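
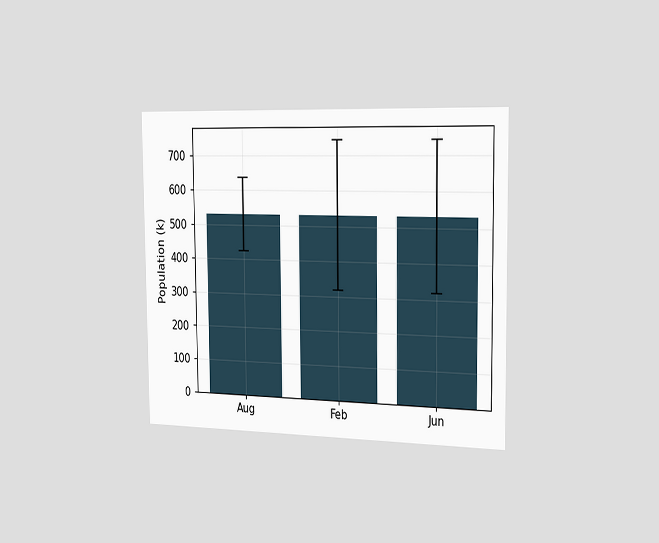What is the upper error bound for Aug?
The chart is viewed slightly from the right. The Aug bar's upper whisker reaches 636k.

636k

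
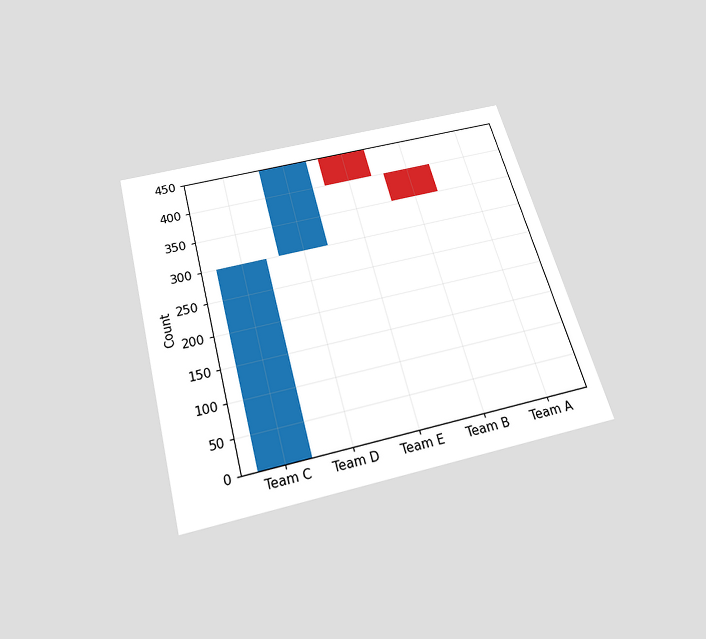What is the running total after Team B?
350

The chart is tilted about 15° counter-clockwise and viewed slightly from below. After Team B the running total reaches 350.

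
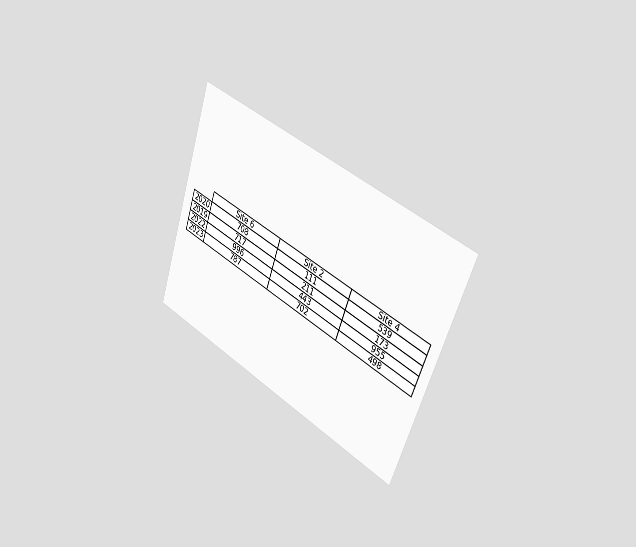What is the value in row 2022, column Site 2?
The chart is tilted about 20° clockwise and viewed slightly from the right. The (2022, Site 2) cell reads 443.

443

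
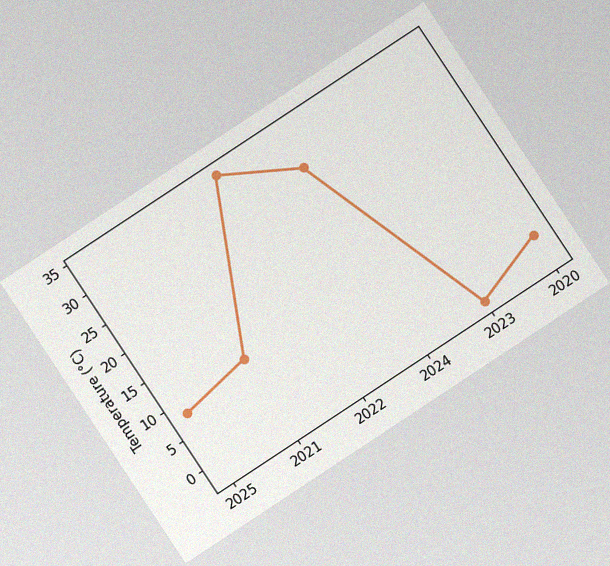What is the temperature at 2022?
The chart is tilted about 33° counter-clockwise, with some photo noise. At 2022, the line is at 34°C.

34°C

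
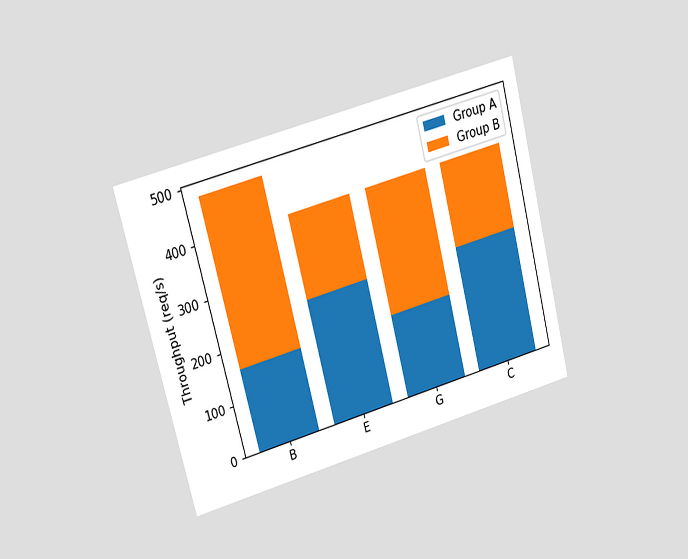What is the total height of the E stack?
The chart is tilted about 15° counter-clockwise and viewed at a slight angle. The E stack's top reaches 400req/s on the y-axis.

400req/s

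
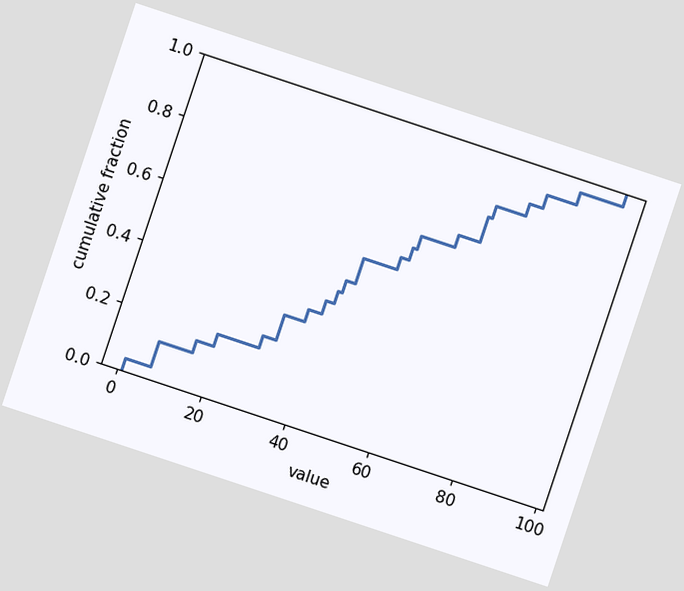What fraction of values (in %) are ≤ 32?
The chart is tilted about 18° clockwise. At x=32 the ECDF step is at 32%.

32%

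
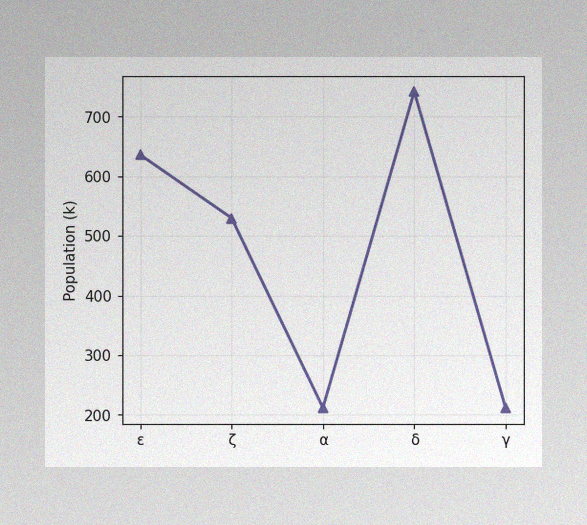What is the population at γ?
212k

The image has some photo noise and uneven lighting. At γ, the line is at 212k.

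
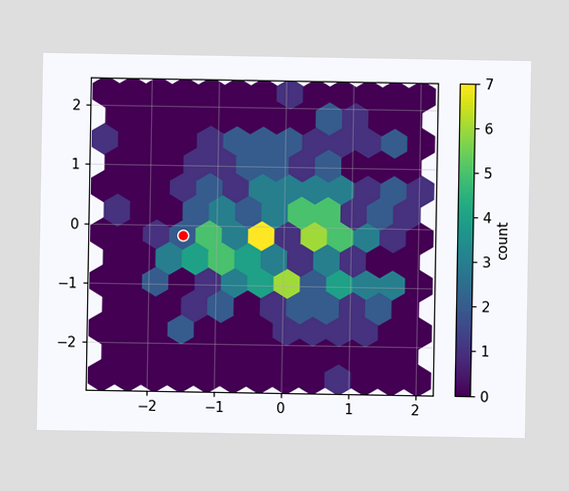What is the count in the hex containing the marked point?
2

The marked hex reads 2 on the colorbar.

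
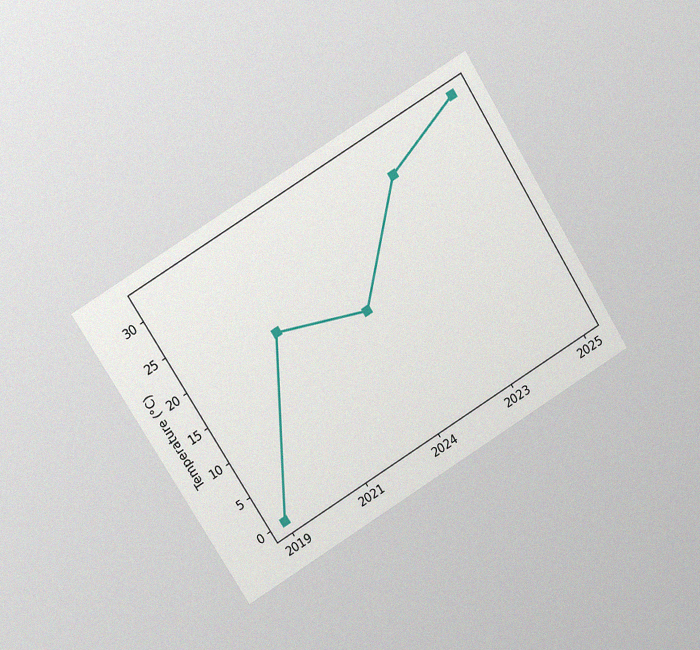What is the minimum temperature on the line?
The chart is tilted about 32° counter-clockwise and viewed at a slight angle, with some photo noise. The lowest point is at 2019, and reading across to the y-axis gives 0°C.

0°C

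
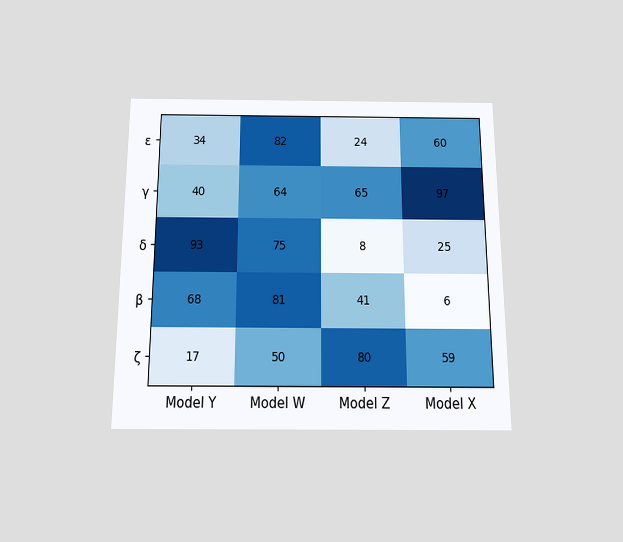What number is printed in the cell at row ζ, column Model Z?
80

The chart is viewed slightly from below. The (ζ, Model Z) cell reads 80.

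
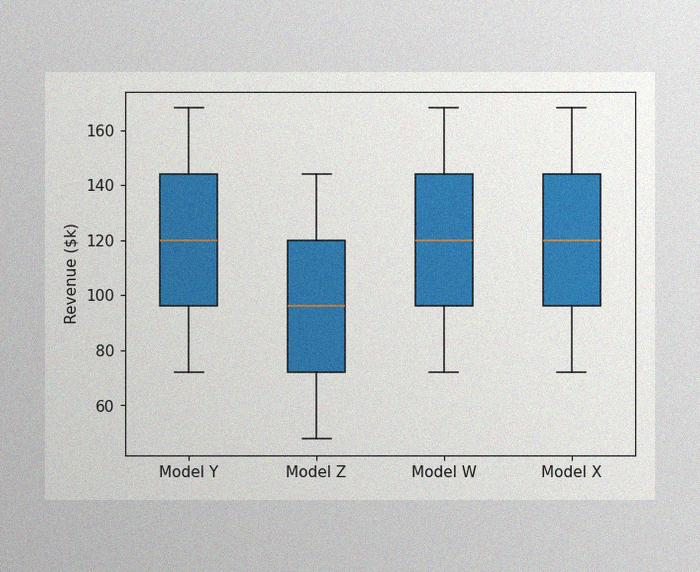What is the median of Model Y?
The image has some photo noise and uneven lighting. The median line in the Model Y box sits at $120k.

$120k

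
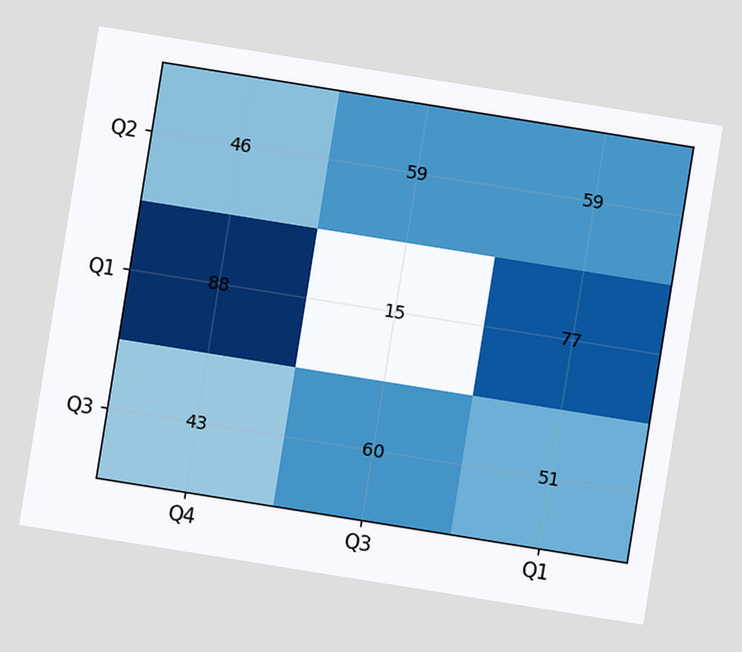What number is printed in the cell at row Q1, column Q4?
The chart is tilted about 9° clockwise. The (Q1, Q4) cell reads 88.

88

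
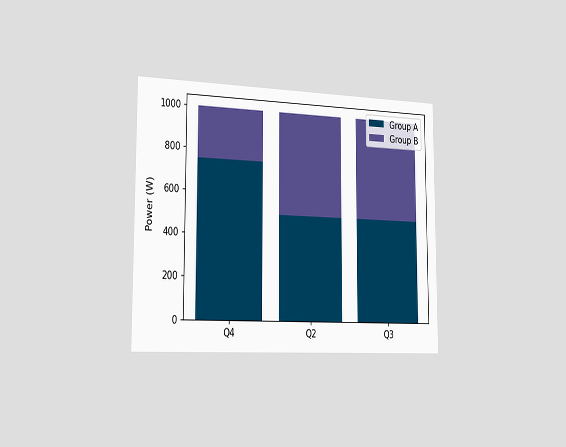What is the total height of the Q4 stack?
The chart is viewed slightly from the left. The Q4 stack's top reaches 1000W on the y-axis.

1000W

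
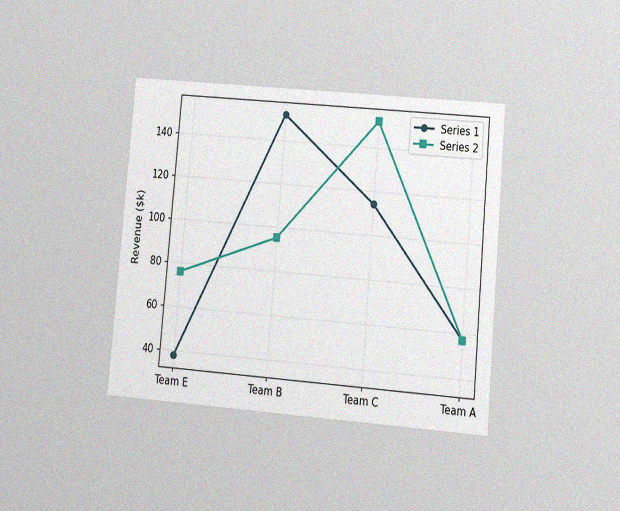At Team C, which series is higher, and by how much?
The chart is tilted about 5° clockwise and viewed at a slight angle, with some photo noise. At Team C, Series 2 sits above the other line by $38k.

Series 2, by $38k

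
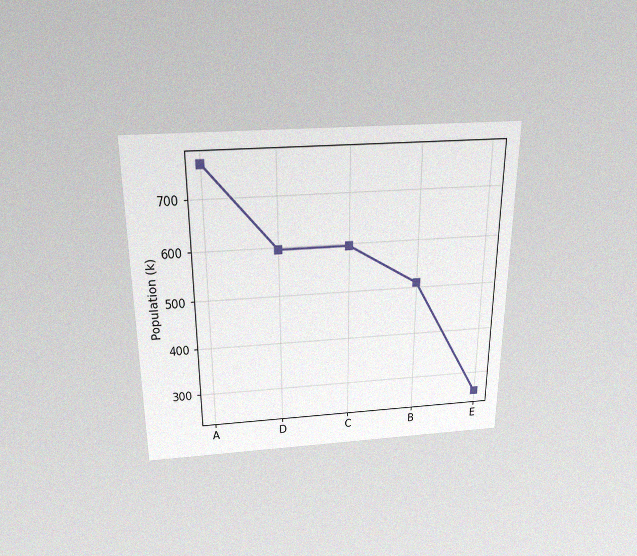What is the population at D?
595k

The chart is viewed slightly from above, with some photo noise. At D, the line is at 595k.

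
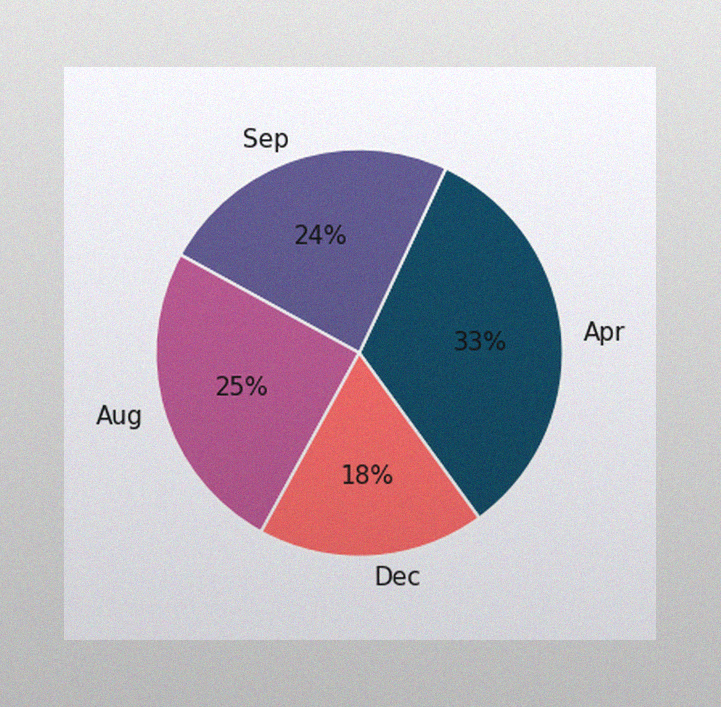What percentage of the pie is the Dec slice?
18%

The image has some photo noise and uneven lighting. The Dec slice takes up 18% of the pie.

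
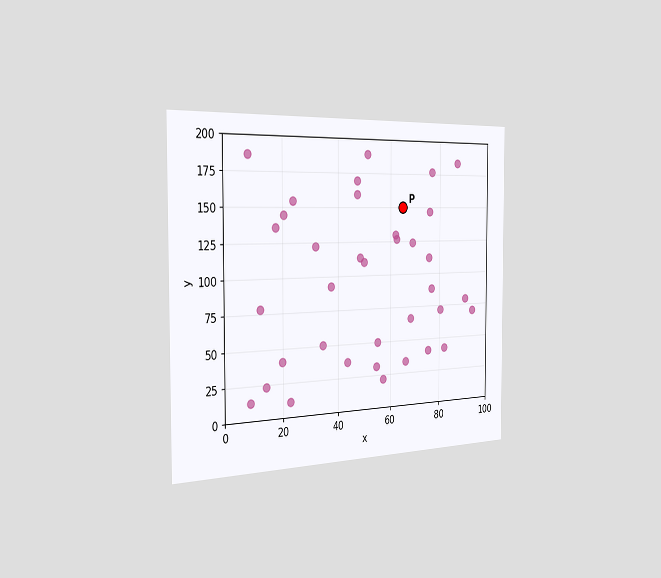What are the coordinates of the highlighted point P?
(65, 150)

The chart is viewed slightly from the left. Following the gridlines from P to each axis, P sits at (65, 150).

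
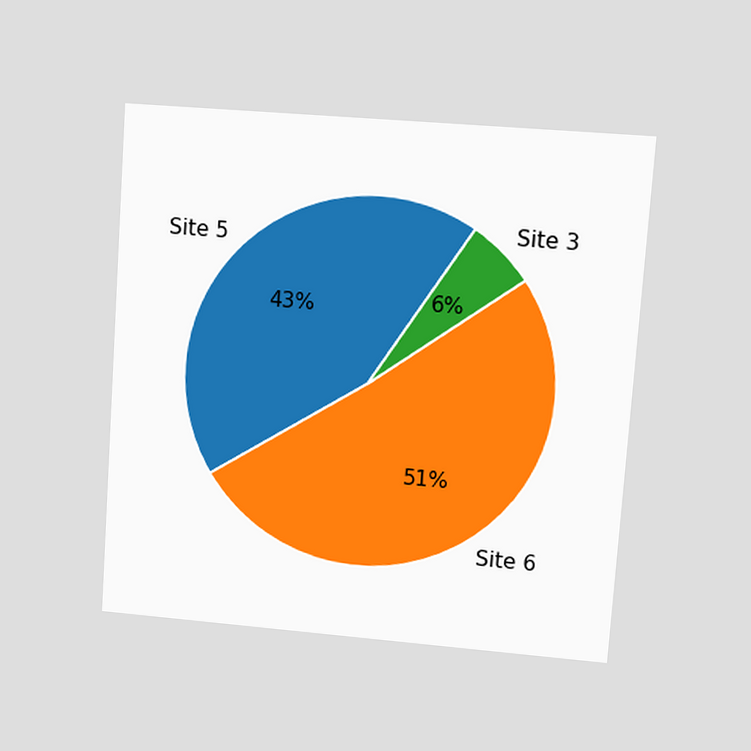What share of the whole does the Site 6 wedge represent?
The chart is tilted about 4° clockwise and viewed at a slight angle. The Site 6 slice takes up 51% of the pie.

51%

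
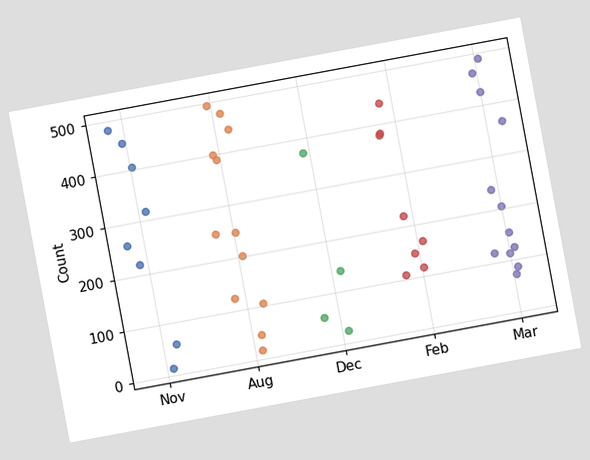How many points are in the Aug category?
The chart is tilted about 10° counter-clockwise. Counting the markers in the Aug column gives 12.

12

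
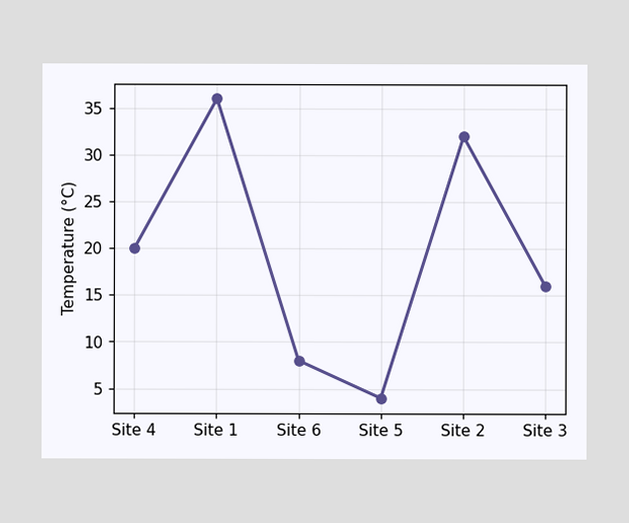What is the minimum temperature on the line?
4°C

The lowest point is at Site 5, and reading across to the y-axis gives 4°C.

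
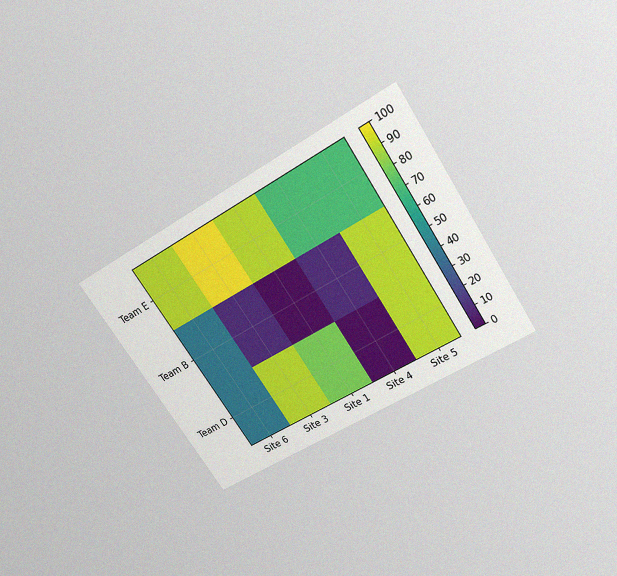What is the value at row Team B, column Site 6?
The chart is tilted about 33° counter-clockwise and viewed slightly from above, with some photo noise. Matching cell (Team B, Site 6) against the colorbar gives 40.

40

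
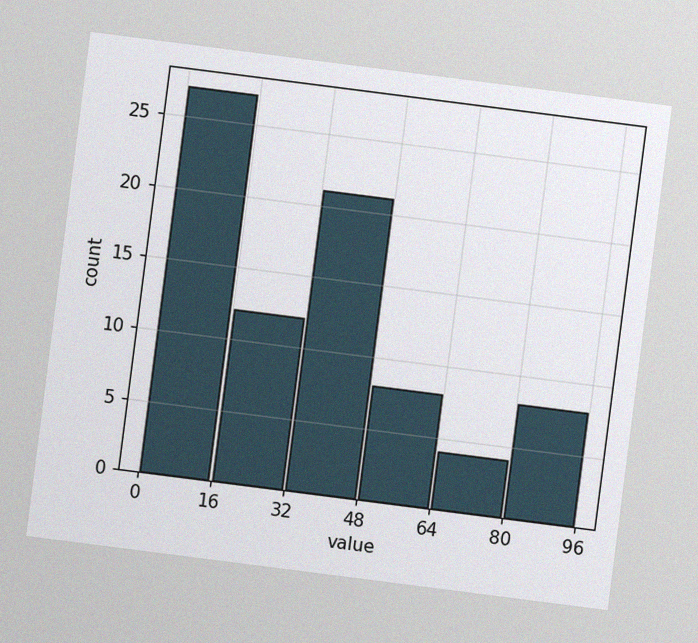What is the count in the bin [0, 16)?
27

The chart is tilted about 7° clockwise, with some photo noise. The [0, 16) bin has height 27.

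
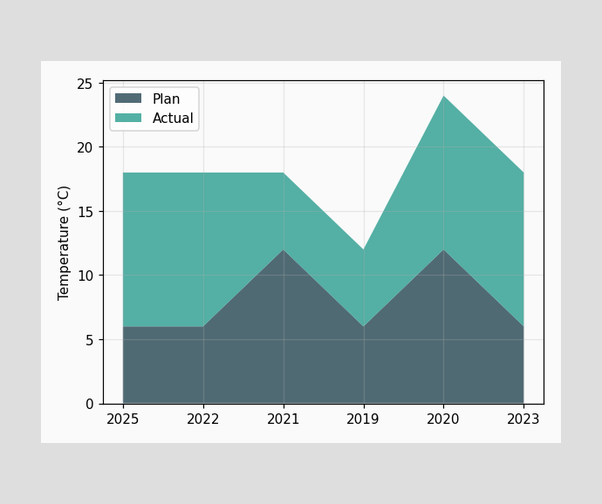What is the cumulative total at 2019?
12°C

The stacked total at 2019 reaches 12°C.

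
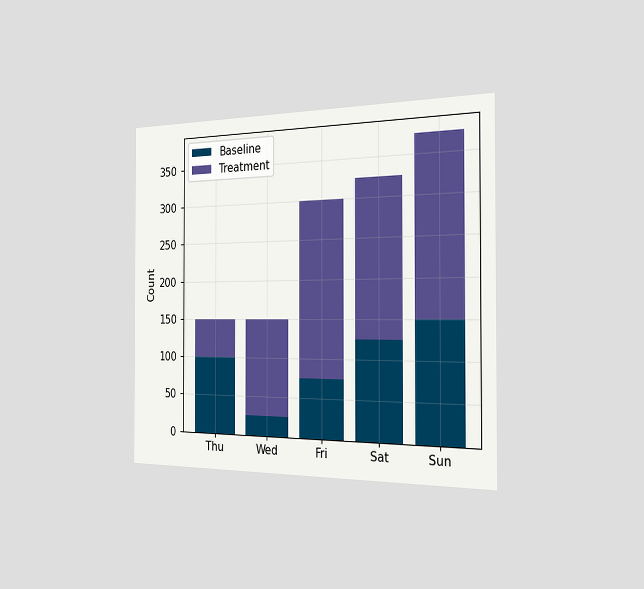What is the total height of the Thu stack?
150

The chart is viewed slightly from the right. The Thu stack's top reaches 150 on the y-axis.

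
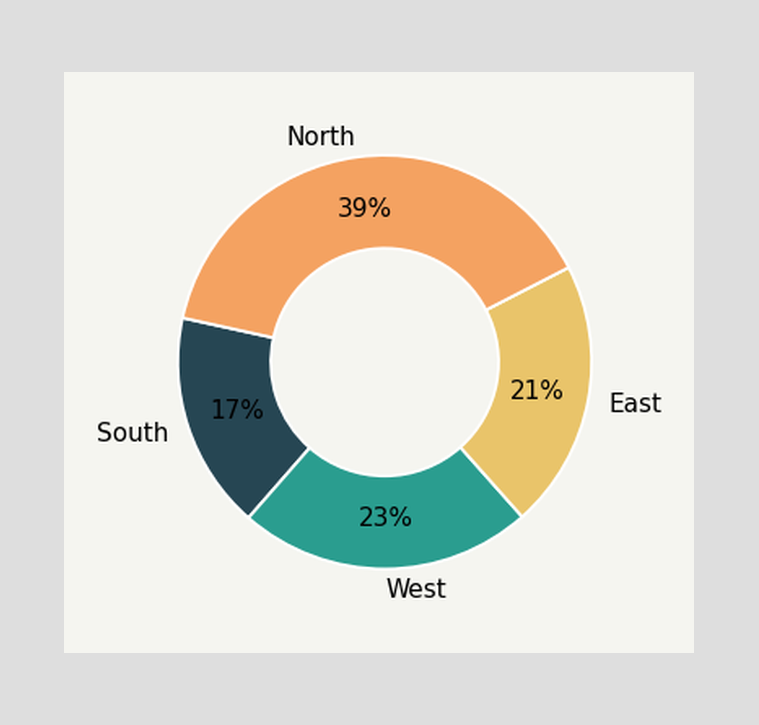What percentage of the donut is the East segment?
The East segment takes up 21% of the ring.

21%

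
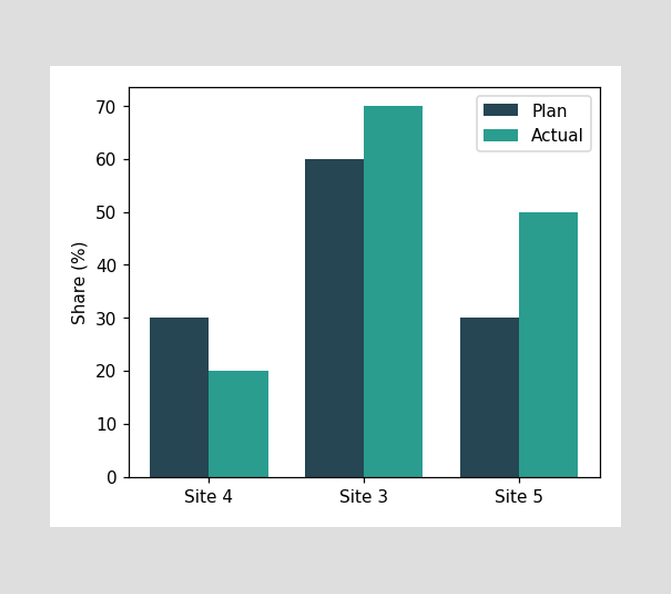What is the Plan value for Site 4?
30%

The Plan bar at Site 4 reaches 30% on the y-axis.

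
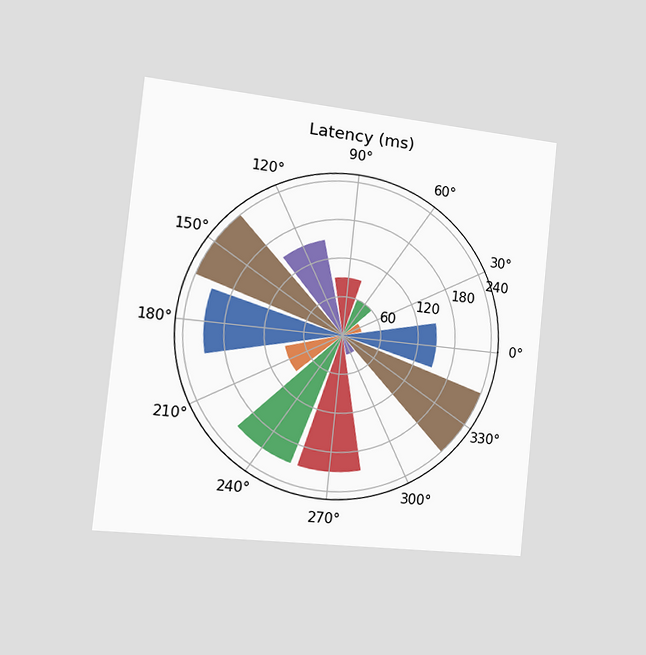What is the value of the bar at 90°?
90ms

The chart is tilted about 6° clockwise and viewed slightly from the left. The bar at 90° reaches 90ms on the radial axis.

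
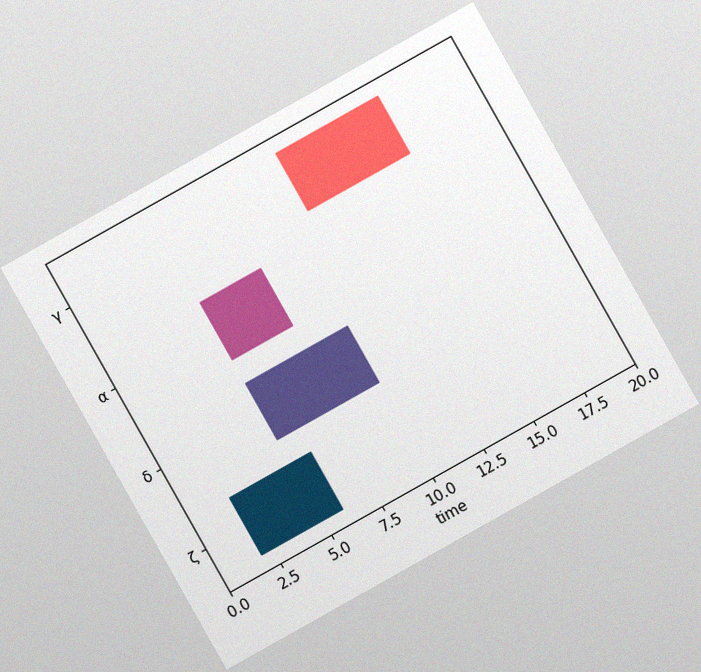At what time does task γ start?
11

The chart is tilted about 29° counter-clockwise, with some photo noise. The γ bar begins at t=11.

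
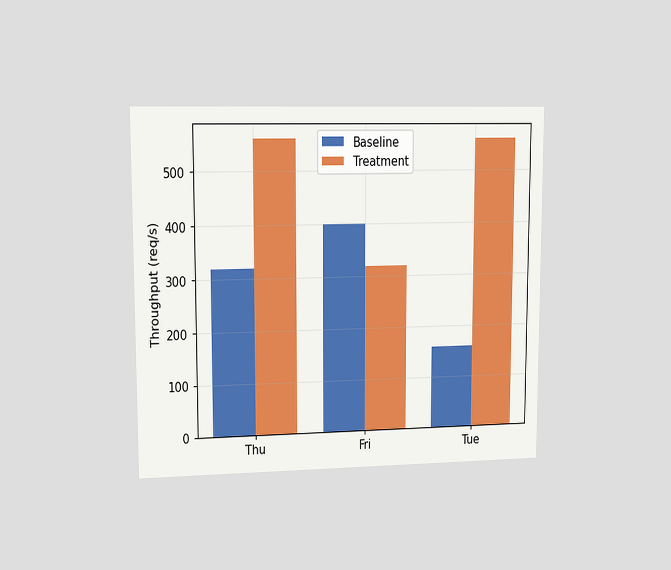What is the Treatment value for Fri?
The chart is viewed at a slight angle. The Treatment bar at Fri reaches 320req/s on the y-axis.

320req/s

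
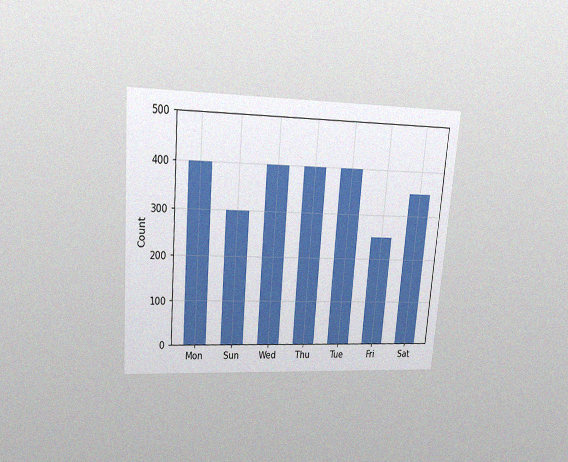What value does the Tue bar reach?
The chart is tilted about 5° clockwise and viewed slightly from above, with some photo noise. Reading along the chart's y-axis, the Tue bar reaches 400.

400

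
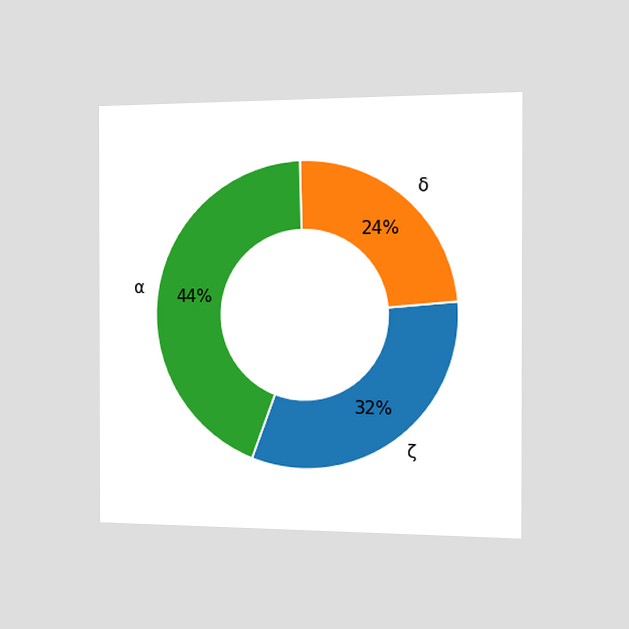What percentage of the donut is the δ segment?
24%

The chart is viewed slightly from the right. The δ segment takes up 24% of the ring.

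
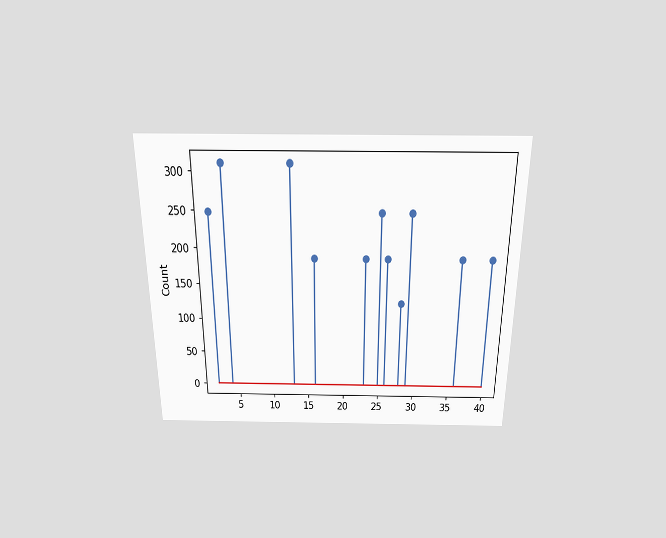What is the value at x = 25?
248

The chart is viewed slightly from above. The stem at x=25 reaches 248.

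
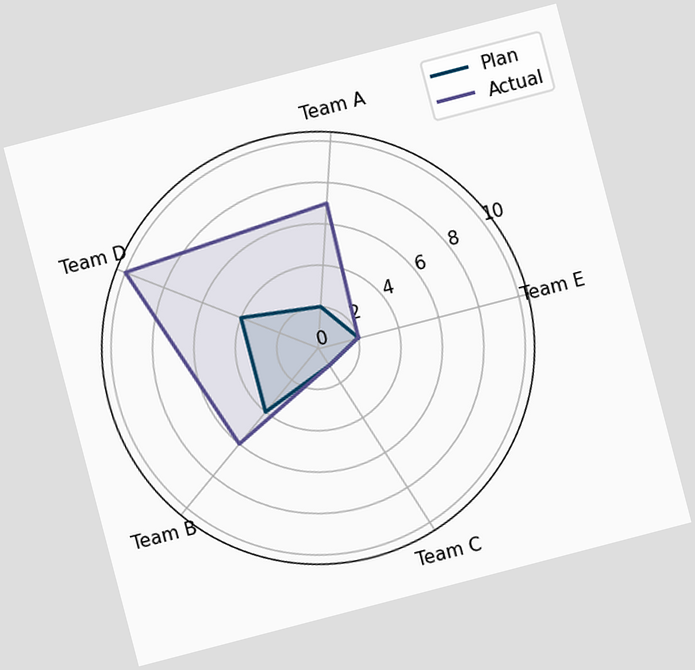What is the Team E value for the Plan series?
2

The chart is tilted about 15° counter-clockwise. On the Team E axis, Plan reaches 2.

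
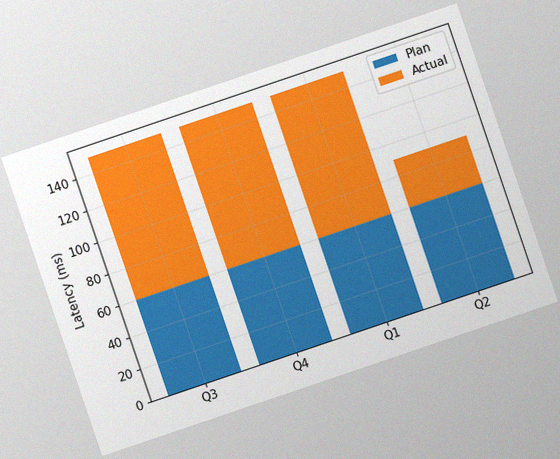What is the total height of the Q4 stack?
150ms

The chart is tilted about 19° counter-clockwise, with some photo noise. The Q4 stack's top reaches 150ms on the y-axis.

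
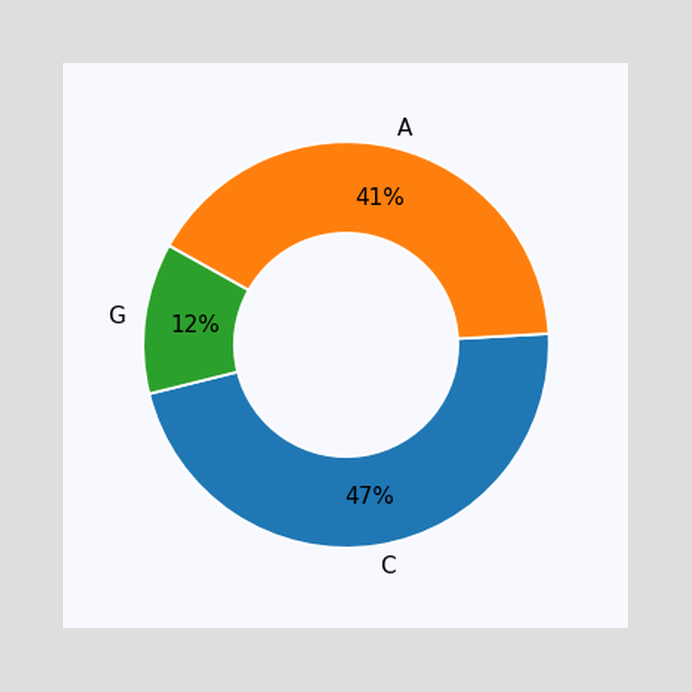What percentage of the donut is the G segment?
12%

The G segment takes up 12% of the ring.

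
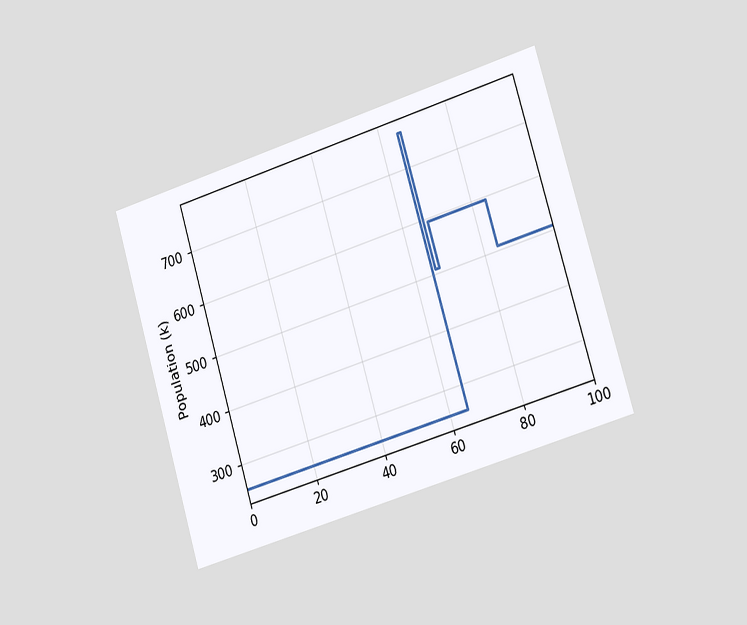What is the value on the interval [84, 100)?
510k

The chart is tilted about 17° counter-clockwise and viewed slightly from the right. On [84, 100) the step sits at 510k.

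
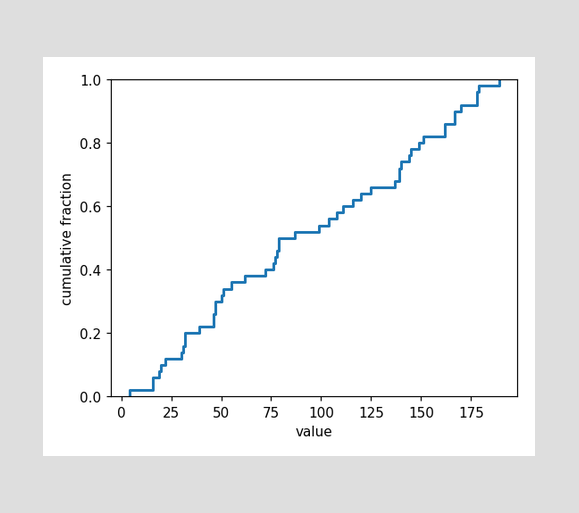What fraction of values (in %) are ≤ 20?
At x=20 the ECDF step is at 10%.

10%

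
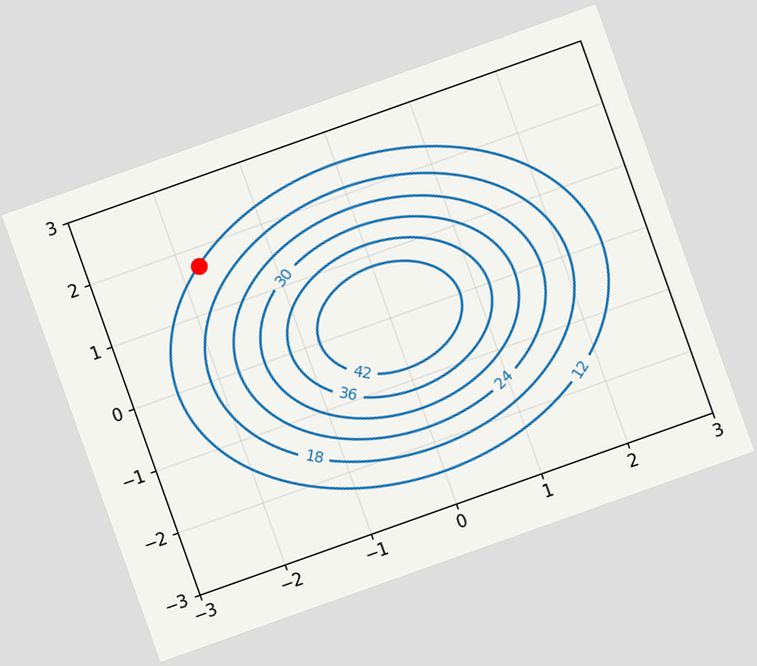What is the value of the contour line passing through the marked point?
12

The chart is tilted about 20° counter-clockwise. The marked point sits on the contour labelled 12.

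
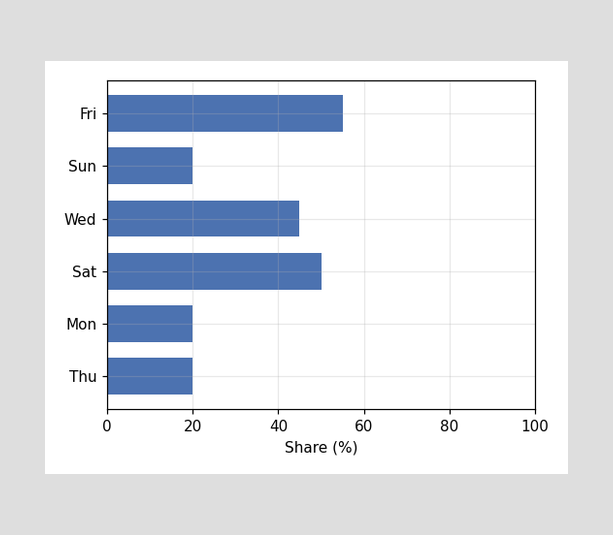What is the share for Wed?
Reading along the chart's x-axis, the Wed bar reaches 45%.

45%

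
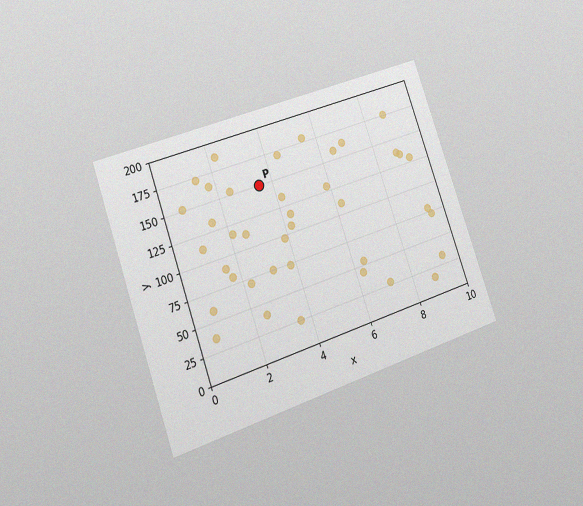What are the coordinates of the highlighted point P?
The chart is tilted about 19° counter-clockwise and viewed at a slight angle, with some photo noise. Following the gridlines from P to each axis, P sits at (3.5, 150).

(3.5, 150)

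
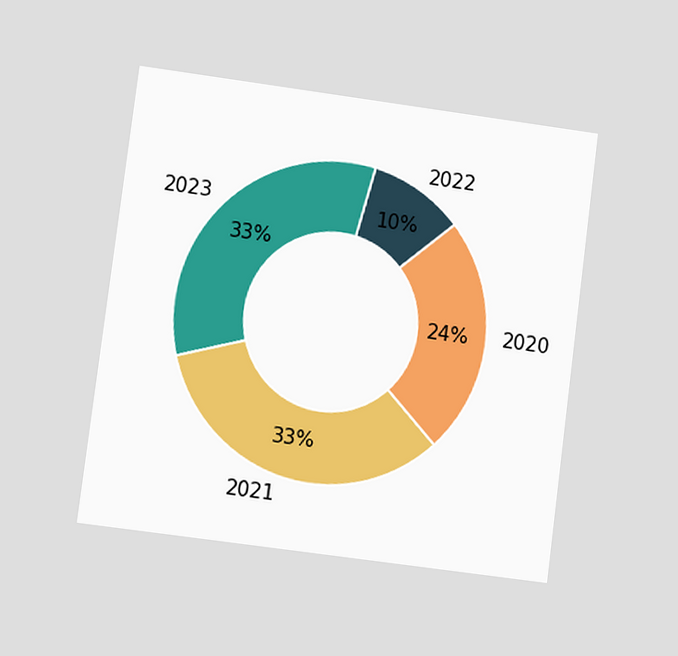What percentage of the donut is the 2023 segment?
The chart is tilted about 7° clockwise and viewed at a slight angle. The 2023 segment takes up 33% of the ring.

33%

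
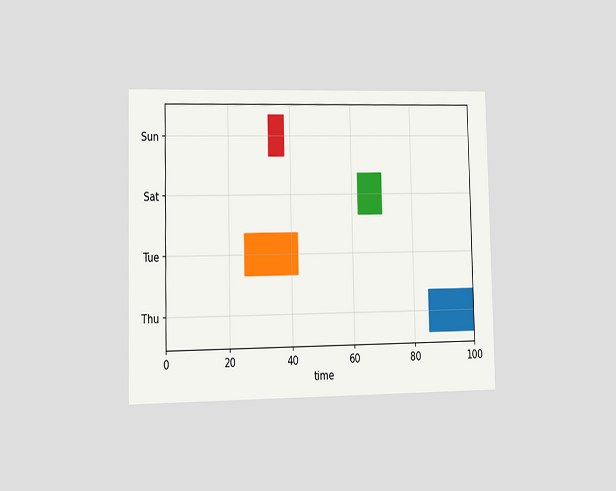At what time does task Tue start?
25

The chart is viewed slightly from the left. The Tue bar begins at t=25.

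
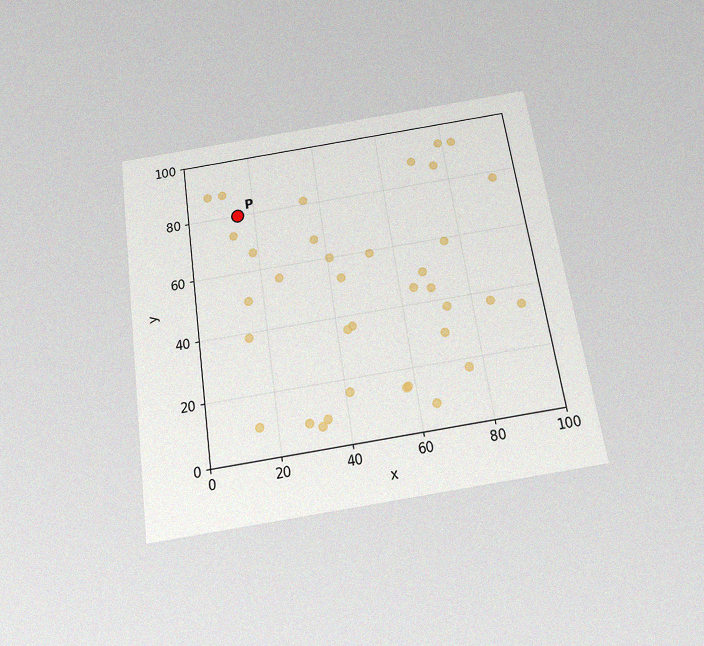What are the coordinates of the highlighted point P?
The chart is tilted about 8° counter-clockwise and viewed slightly from below, with some photo noise. Following the gridlines from P to each axis, P sits at (15, 80).

(15, 80)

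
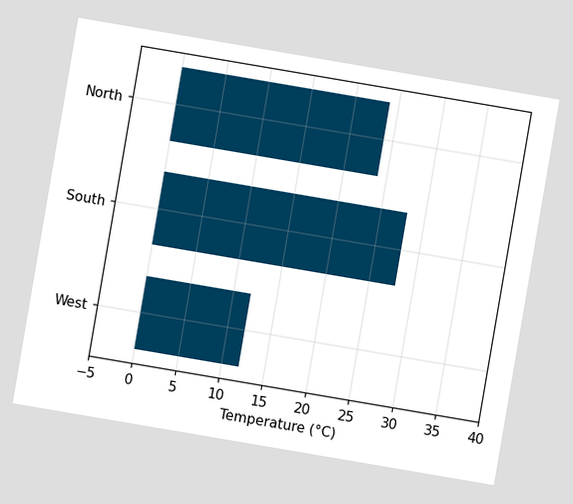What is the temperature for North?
The chart is tilted about 10° clockwise. Reading along the chart's x-axis, the North bar reaches 24°C.

24°C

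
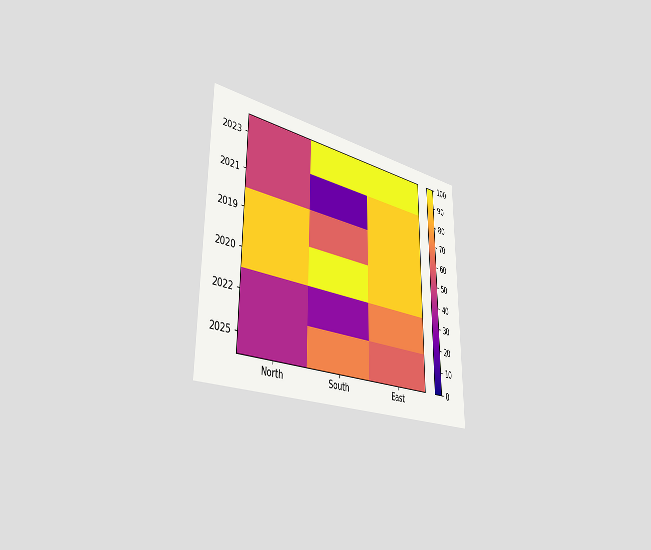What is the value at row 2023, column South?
The chart is viewed slightly from the left. Matching cell (2023, South) against the colorbar gives 100.

100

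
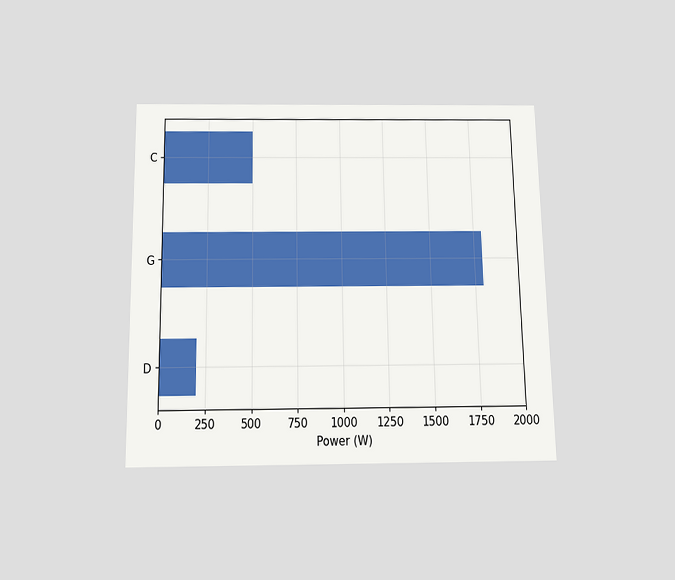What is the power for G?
The chart is viewed slightly from below. Reading along the chart's x-axis, the G bar reaches 1800W.

1800W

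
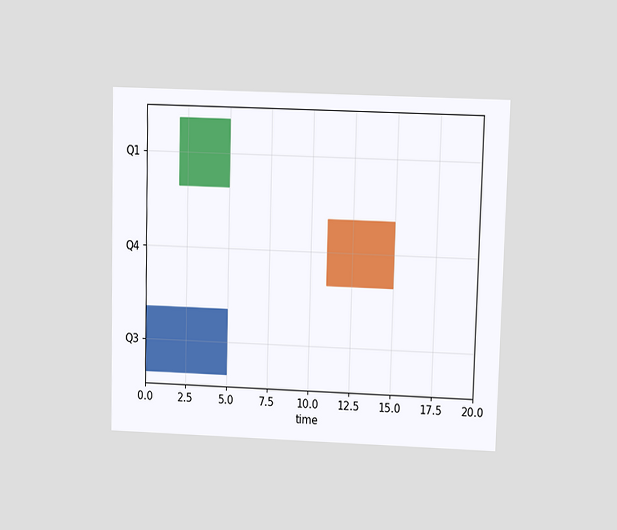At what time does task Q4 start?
11

The chart is viewed slightly from above. The Q4 bar begins at t=11.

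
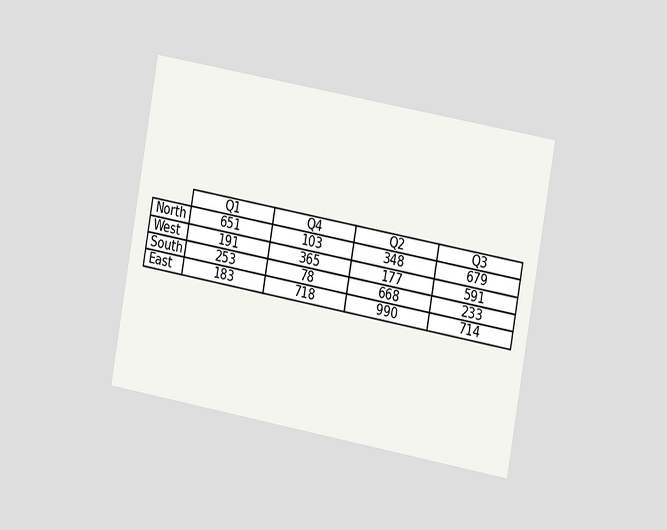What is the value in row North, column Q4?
The chart is tilted about 10° clockwise and viewed slightly from the right. The (North, Q4) cell reads 103.

103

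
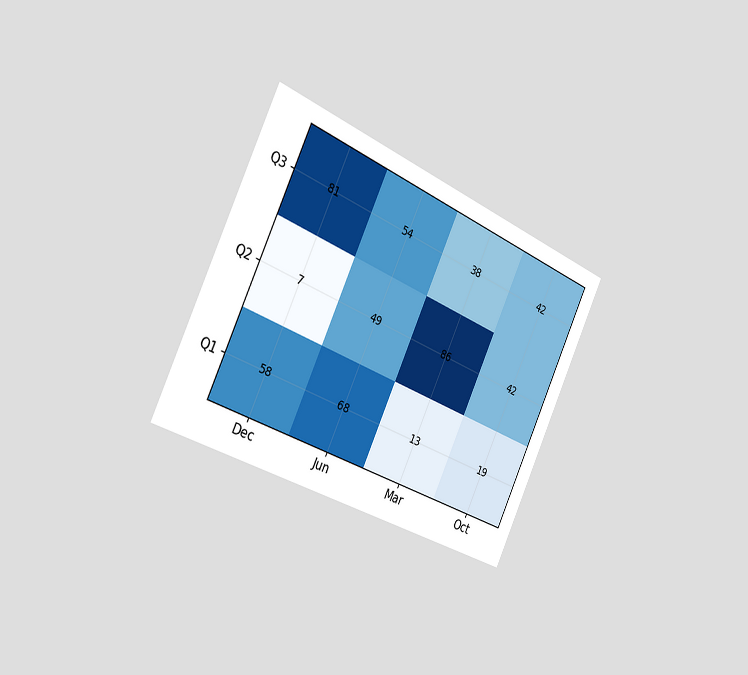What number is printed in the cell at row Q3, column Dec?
The chart is tilted about 25° clockwise and viewed slightly from the left. The (Q3, Dec) cell reads 81.

81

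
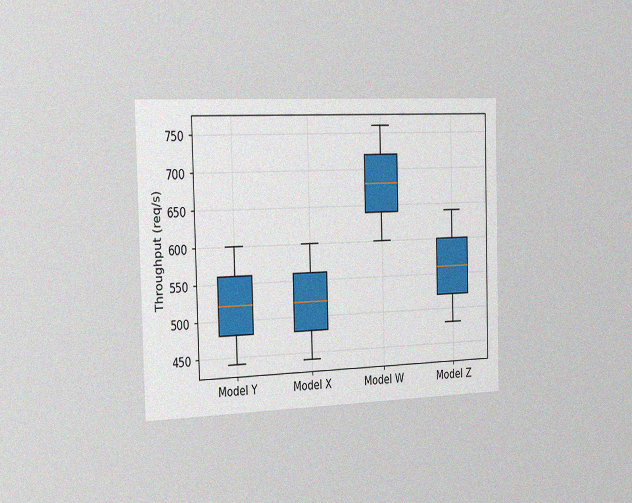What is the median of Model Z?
560req/s

The chart is viewed slightly from the left, with some photo noise. The median line in the Model Z box sits at 560req/s.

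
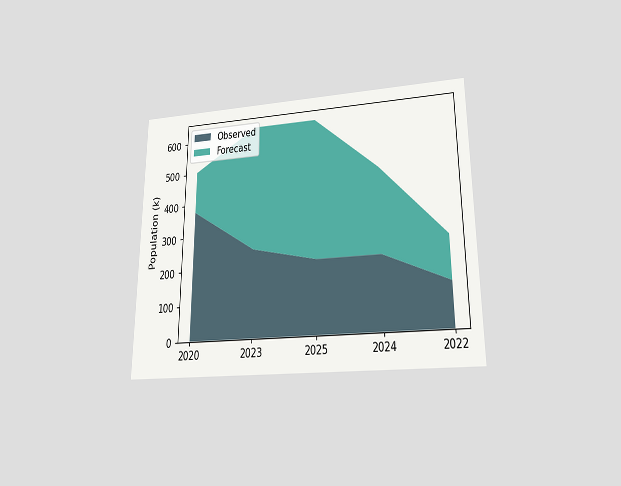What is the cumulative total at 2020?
504k

The chart is viewed slightly from below. The stacked total at 2020 reaches 504k.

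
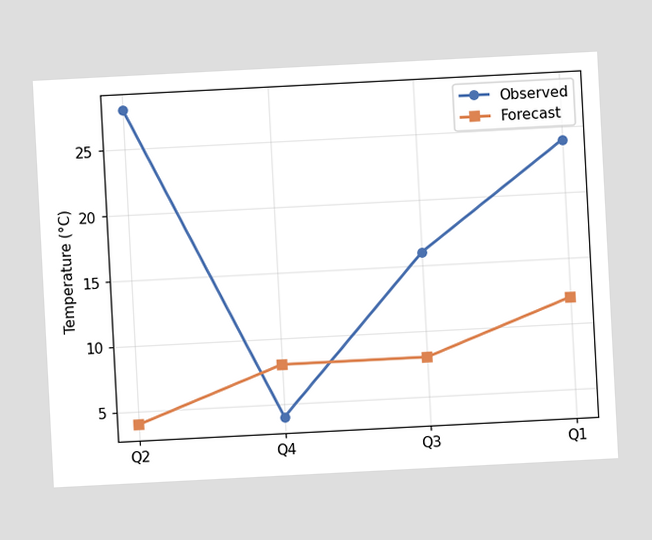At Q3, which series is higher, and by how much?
Observed, by 8°C

The chart is tilted about 3° counter-clockwise. At Q3, Observed sits above the other line by 8°C.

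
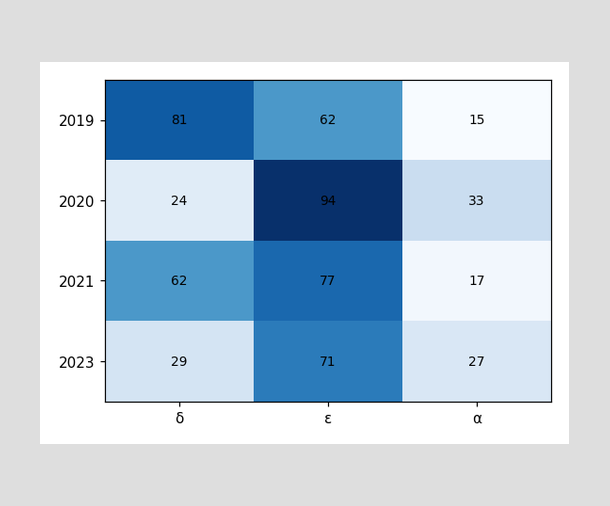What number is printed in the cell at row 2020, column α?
33

The (2020, α) cell reads 33.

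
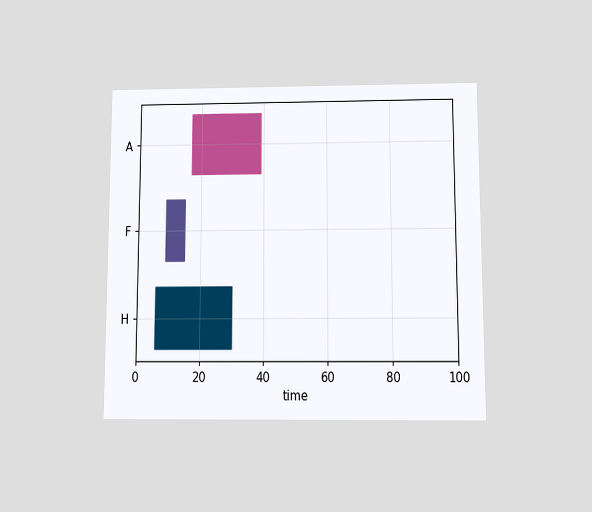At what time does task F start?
The chart is viewed slightly from below. The F bar begins at t=9.

9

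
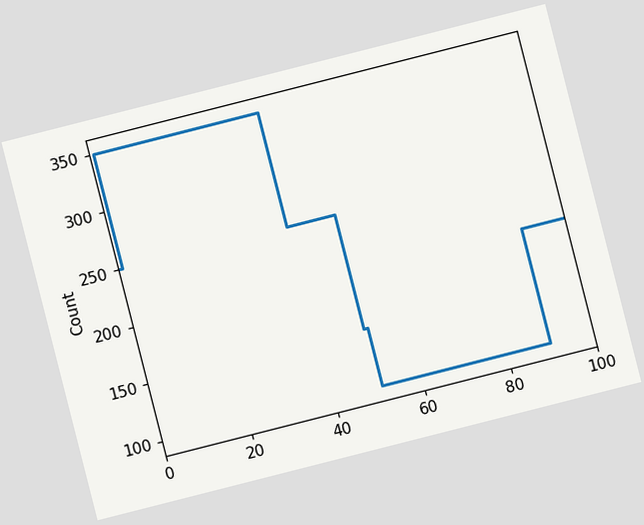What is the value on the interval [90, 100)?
200

The chart is tilted about 14° counter-clockwise. On [90, 100) the step sits at 200.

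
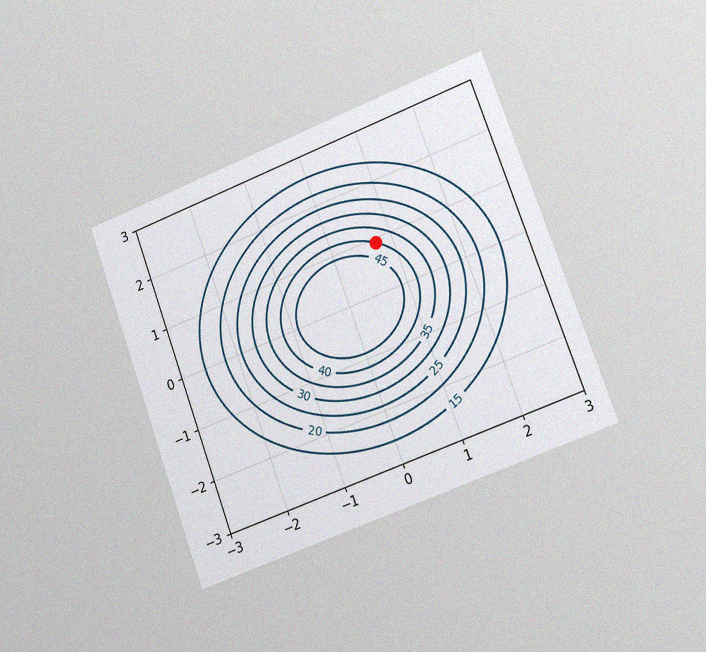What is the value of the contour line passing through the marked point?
The chart is tilted about 20° counter-clockwise and viewed slightly from the right, with some photo noise. The marked point sits on the contour labelled 40.

40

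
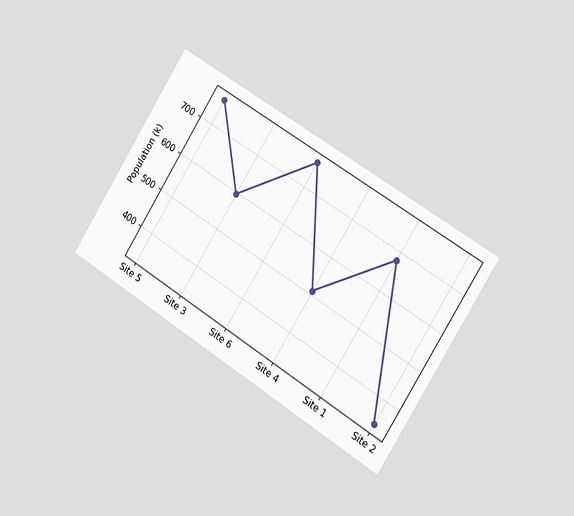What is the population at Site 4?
The chart is tilted about 32° clockwise and viewed slightly from the right. At Site 4, the line is at 510k.

510k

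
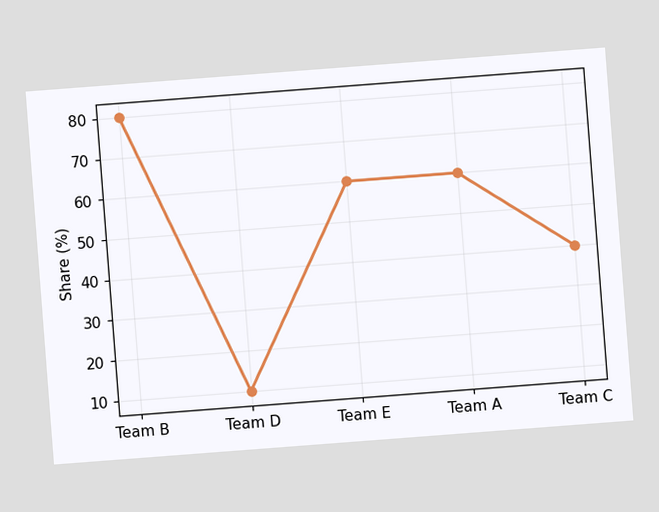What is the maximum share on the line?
The chart is tilted about 4° counter-clockwise. The highest point is at Team B, and reading across to the y-axis gives 80%.

80%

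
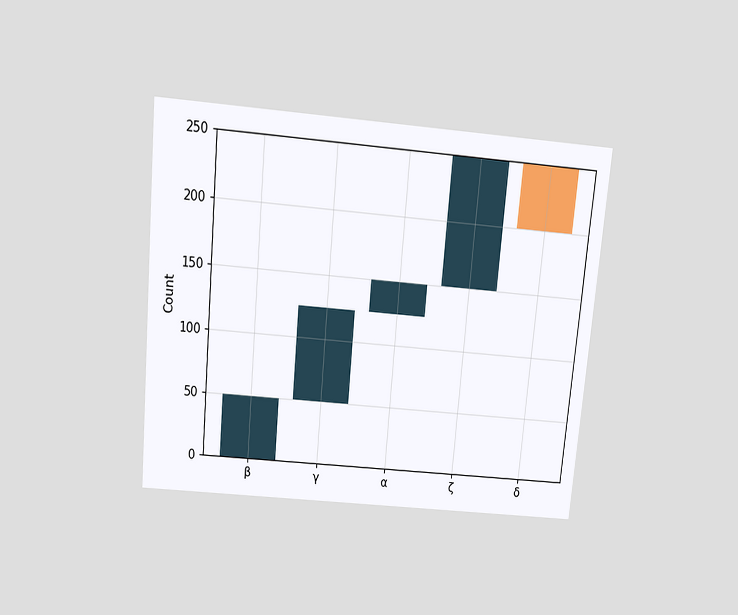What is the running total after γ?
125

The chart is tilted about 5° clockwise and viewed slightly from above. After γ the running total reaches 125.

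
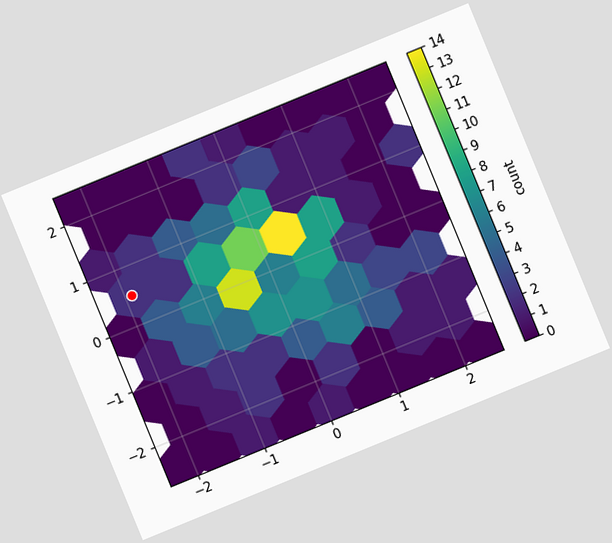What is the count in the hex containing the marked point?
The chart is tilted about 22° counter-clockwise. The marked hex reads 2 on the colorbar.

2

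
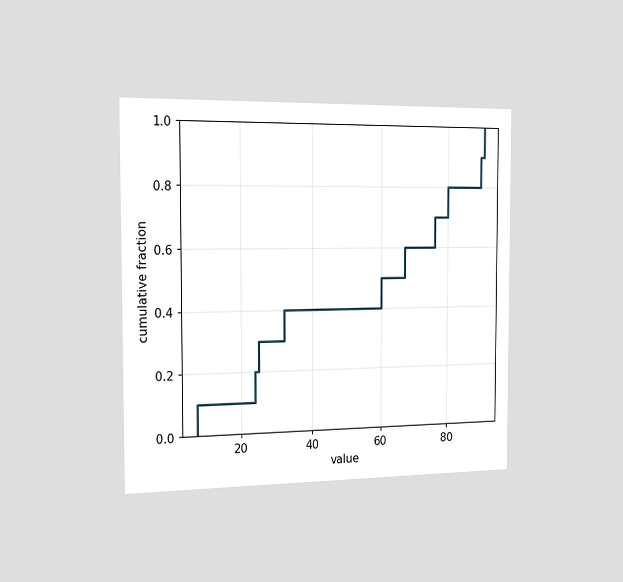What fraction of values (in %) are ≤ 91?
100%

The chart is viewed slightly from the left. At x=91 the ECDF step is at 100%.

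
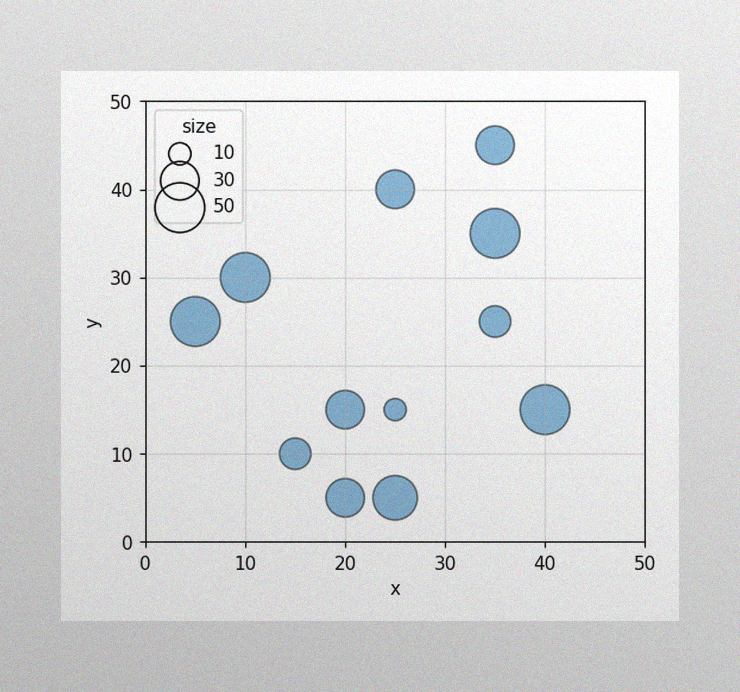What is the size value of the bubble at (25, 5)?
40

The image has some photo noise and uneven lighting. Matching the bubble at (25, 5) against the size legend gives 40.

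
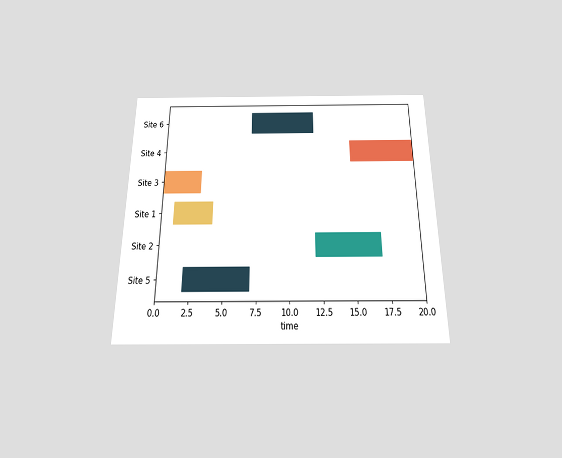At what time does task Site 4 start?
15

The chart is viewed slightly from below. The Site 4 bar begins at t=15.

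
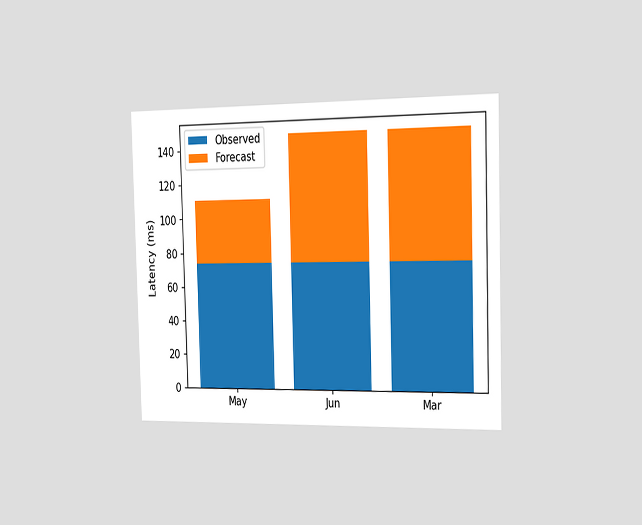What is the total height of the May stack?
The chart is viewed slightly from the right. The May stack's top reaches 111ms on the y-axis.

111ms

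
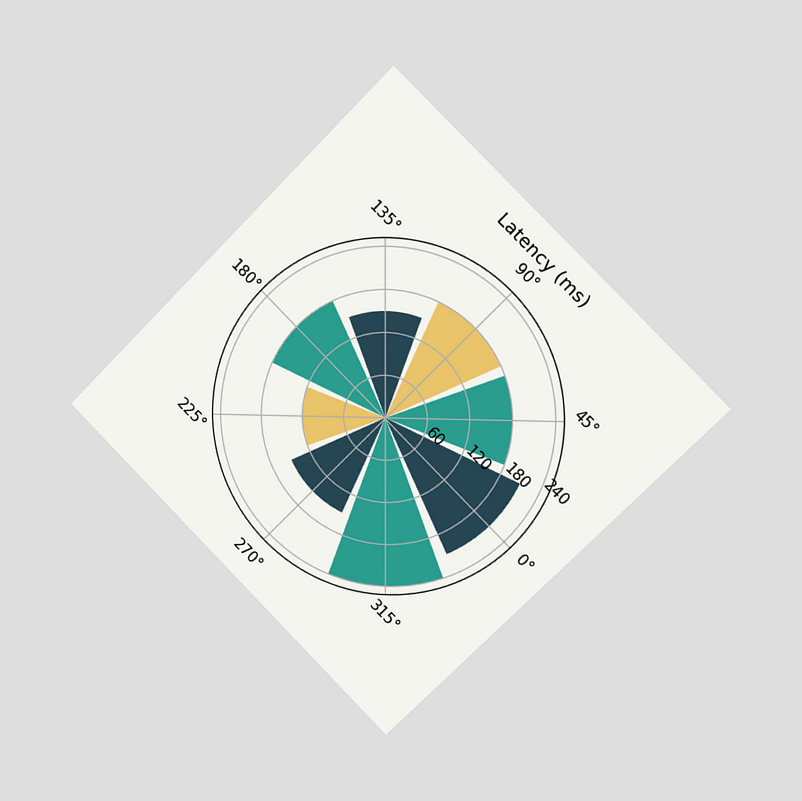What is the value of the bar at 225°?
120ms

The chart is tilted about 45° clockwise and viewed slightly from the right. The bar at 225° reaches 120ms on the radial axis.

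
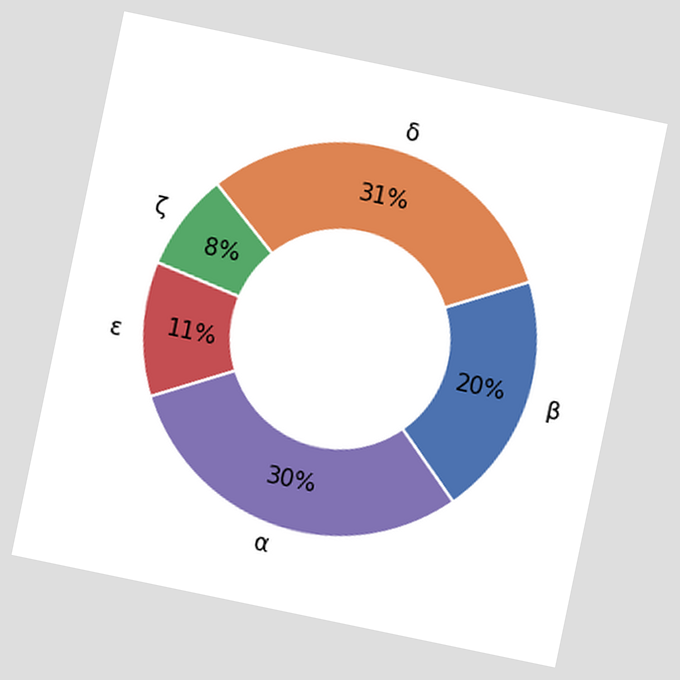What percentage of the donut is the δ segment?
The chart is tilted about 12° clockwise. The δ segment takes up 31% of the ring.

31%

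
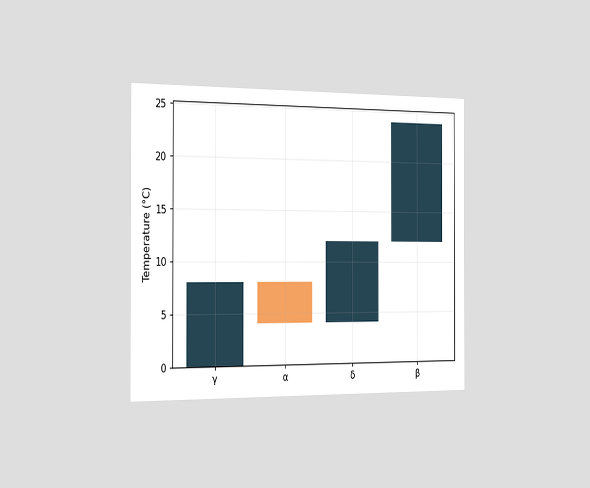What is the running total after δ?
The chart is viewed slightly from the left. After δ the running total reaches 12°C.

12°C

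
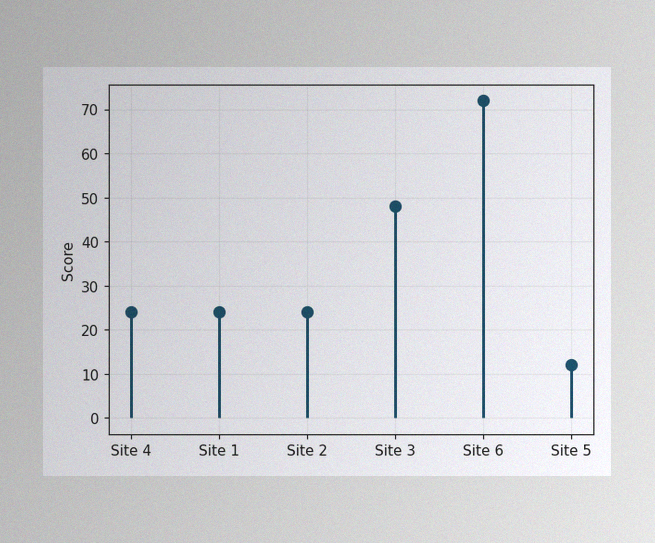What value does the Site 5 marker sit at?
12

The image has some photo noise and uneven lighting. The Site 5 marker sits at 12.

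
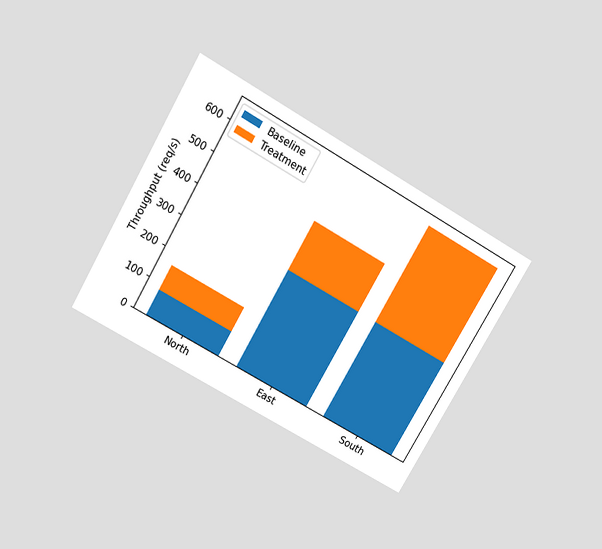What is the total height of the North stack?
160req/s

The chart is tilted about 30° clockwise and viewed slightly from above. The North stack's top reaches 160req/s on the y-axis.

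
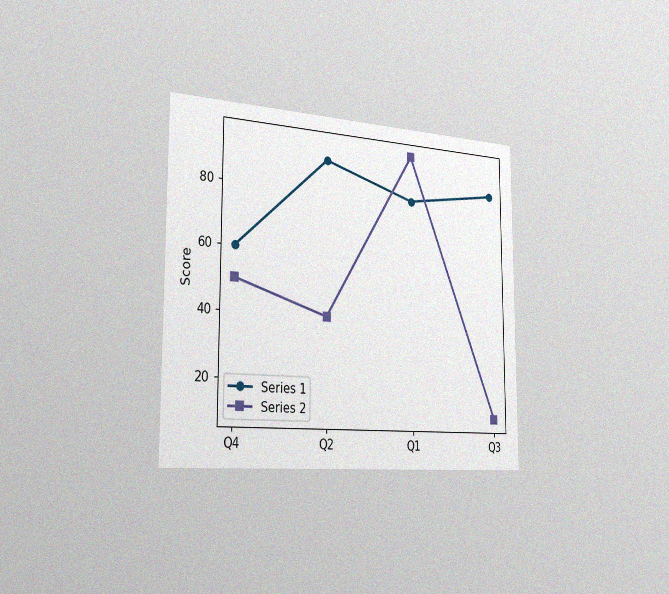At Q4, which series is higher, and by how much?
Series 1, by 10

The chart is viewed slightly from the left, with some photo noise. At Q4, Series 1 sits above the other line by 10.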